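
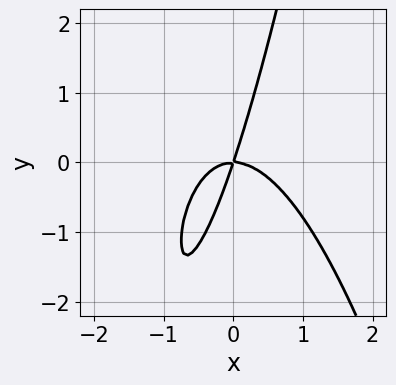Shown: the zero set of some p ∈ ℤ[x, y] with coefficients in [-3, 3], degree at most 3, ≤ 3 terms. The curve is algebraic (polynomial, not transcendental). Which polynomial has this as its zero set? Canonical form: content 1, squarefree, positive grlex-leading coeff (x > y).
3*x^3 + 3*x*y - y^2

1. deg p = 3. No degree-2 curve has this shape.
2. Checking where it meets the axes: it meets the y-axis at y = 0 (among the integer gridlines); it meets the x-axis at x = 0 (among the integer gridlines).
3. Solving for integer coefficients yields p as stated.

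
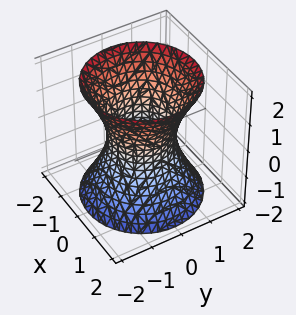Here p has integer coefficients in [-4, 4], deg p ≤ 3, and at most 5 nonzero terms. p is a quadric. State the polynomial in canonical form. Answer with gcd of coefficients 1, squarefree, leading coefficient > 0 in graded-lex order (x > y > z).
(a) The degree is 2 — an hourglass — one-sheet hyperboloid; a quadric.
(b) Symmetries: mirror symmetry z ↦ −z ⇒ only even powers of z; the surface is invariant under rotation about z: p = q(x² + y², z).
(c) Reading off the gridlines: the x-axis gridline crossings are at x ∈ {-1, 1}; a circular section at z = -2 has radius between 1 and 2.
(d) The integer polynomial consistent with all of this is the stated p. Check: (0, 1, 0) on the y-axis lies on the surface, and p(0, 1, 0) = 0. ✓

2*x^2 + 2*y^2 - z^2 - 2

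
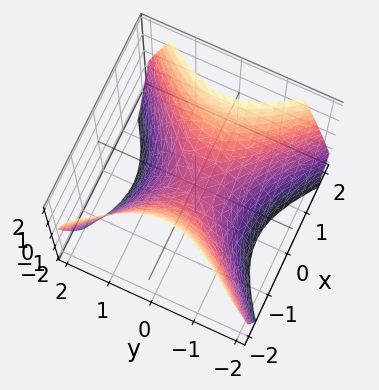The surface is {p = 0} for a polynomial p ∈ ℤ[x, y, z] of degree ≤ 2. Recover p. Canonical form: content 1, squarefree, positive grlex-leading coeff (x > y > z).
x^2 - y^2 - z

1. Degree: a hyperbolic paraboloid; a quadric, so deg p = 2.
2. Symmetries: mirror symmetry x ↦ −x ⇒ only even powers of x; mirror symmetry y ↦ −y ⇒ only even powers of y.
3. From the visible intercepts: it crosses the x-axis at the gridline x = 0; one z-axis crossing is at z = 0; it crosses the y-axis at the gridline y = 0.
4. Solving for integer coefficients yields p as stated.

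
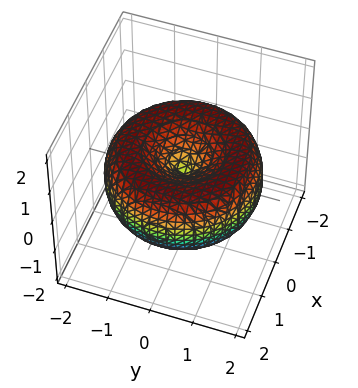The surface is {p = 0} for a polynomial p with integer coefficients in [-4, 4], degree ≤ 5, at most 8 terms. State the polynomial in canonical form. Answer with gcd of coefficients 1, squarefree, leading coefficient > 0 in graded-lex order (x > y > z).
x^4 + 2*x^2*y^2 + y^4 - 3*x^2 - 3*y^2 + 3*z^2

First, degree: the shape is more complex than any degree-3 surface, so deg p = 4.
Next, by symmetry, the surface is invariant under rotation about z: p = q(x² + y², z).
Next, observable constraints: it crosses the x-axis at the gridline x = 0; one y-axis crossing is at y = 0.
Finally, these observations pin down the coefficients.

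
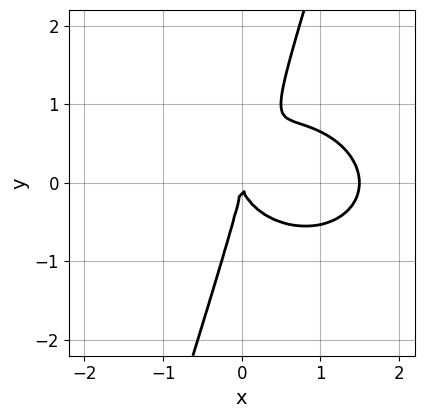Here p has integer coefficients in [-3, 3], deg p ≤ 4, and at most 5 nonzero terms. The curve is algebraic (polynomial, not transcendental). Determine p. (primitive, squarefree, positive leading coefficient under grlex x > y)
First, degree: a generic line meets the curve in up to 3 points, so deg p = 3.
Then, observable constraints: one x-axis crossing is at x = 0; it meets the y-axis at y = 0 (among the integer gridlines).
Finally, putting this together gives p.

2*x^3 + 3*x*y^2 - y^3 - 3*x^2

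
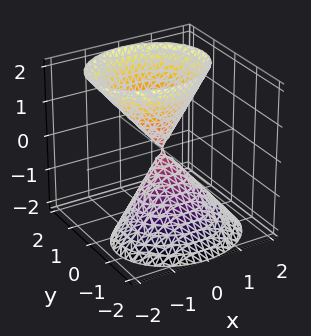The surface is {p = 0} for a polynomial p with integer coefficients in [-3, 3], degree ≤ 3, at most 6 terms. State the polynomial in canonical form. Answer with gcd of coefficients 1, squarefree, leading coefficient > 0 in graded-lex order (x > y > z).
(a) I count 2 distinct pieces. Treating them together as one polynomial.
(b) deg p = 2. A generic line meets the surface in up to 2 points.
(c) Against the integer gridlines: it crosses the x-axis at the gridline x = 0; it crosses the y-axis at the gridline y = 0.
(d) These observations pin down the coefficients.

2*x^2 + 3*y^2 - 2*y*z - z^2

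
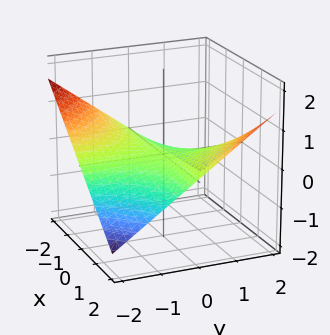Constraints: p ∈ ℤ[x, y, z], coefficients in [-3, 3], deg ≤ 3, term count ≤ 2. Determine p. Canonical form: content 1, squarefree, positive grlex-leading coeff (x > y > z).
x*y - 3*z

(a) Degree: a saddle surface; a quadric, so deg p = 2.
(b) Against the integer gridlines: the visible y-axis segment lies entirely on the surface; every point of the x-axis in the box is on the surface; it meets the z-axis at z = 0 (among the integer gridlines).
(c) Matching integer coefficients to the picture gives p.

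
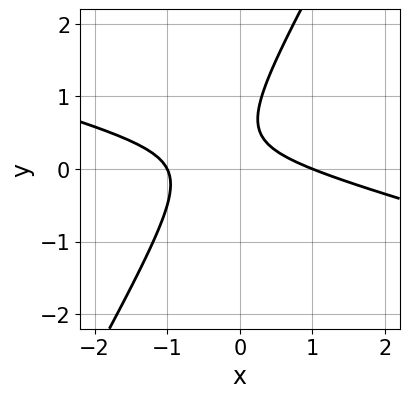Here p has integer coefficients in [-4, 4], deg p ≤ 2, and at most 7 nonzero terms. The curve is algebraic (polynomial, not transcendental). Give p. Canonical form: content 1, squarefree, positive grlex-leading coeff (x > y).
x^2 + 3*x*y - 2*y^2 + 2*y - 1

1. Degree: a generic line meets the curve in up to 2 points, so deg p = 2.
2. Against the integer gridlines: among the integer gridlines, it crosses the x-axis at x ∈ {-1, 1}; it misses every integer gridline on the y-axis.
3. Together with the visible shape, these determine p as stated.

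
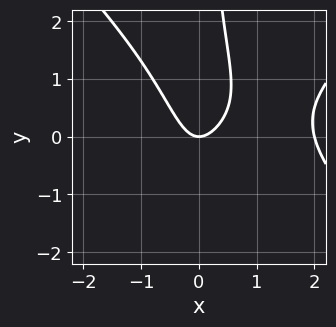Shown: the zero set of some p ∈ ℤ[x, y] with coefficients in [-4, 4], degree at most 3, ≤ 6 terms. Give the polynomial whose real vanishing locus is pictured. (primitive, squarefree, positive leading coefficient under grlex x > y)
1. The degree is 3 — a generic line meets the curve in up to 3 points.
2. Reading off the gridlines: the x-axis gridline crossings are at x ∈ {0, 2}; it meets the y-axis at y = 0 (among the integer gridlines).
3. The integer polynomial consistent with all of this is the stated p.

x^3 - x*y^2 - 2*x^2 + y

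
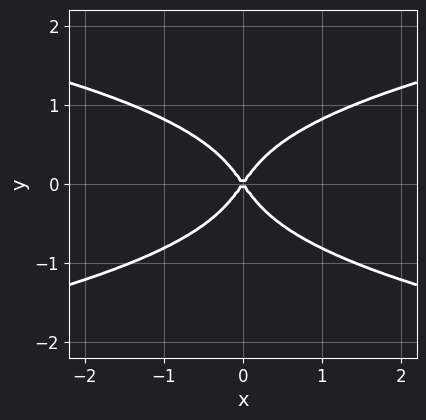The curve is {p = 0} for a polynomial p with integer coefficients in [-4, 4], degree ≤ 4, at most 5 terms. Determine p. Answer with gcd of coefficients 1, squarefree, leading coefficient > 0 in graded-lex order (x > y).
3*y^4 - 2*x^2 + y^2

First, degree: no degree-3 curve has this shape, so deg p = 4.
Next, symmetries: mirror symmetry y ↦ −y ⇒ only even powers of y; the x ↦ −x reflection is a symmetry, so x appears only in even powers.
Then, reading off the gridlines: it meets the x-axis at x = 0 (among the integer gridlines); one y-axis crossing is at y = 0.
Finally, fitting integer coefficients to these (and the overall shape) gives p.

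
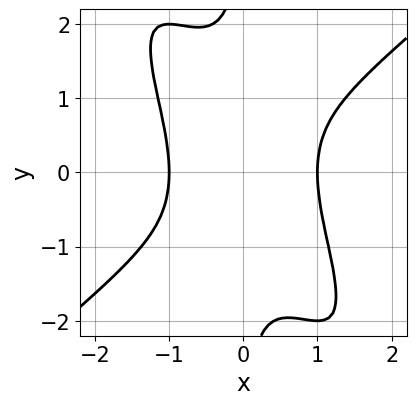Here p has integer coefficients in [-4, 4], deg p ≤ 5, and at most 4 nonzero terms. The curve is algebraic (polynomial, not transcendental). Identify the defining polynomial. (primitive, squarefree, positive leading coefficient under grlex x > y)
1. The degree is 4 — the shape is more complex than any degree-3 curve.
2. Reading off the gridlines: it misses every integer gridline on the y-axis; the x-axis gridline crossings are at x ∈ {-1, 1}.
3. Putting this together gives p.

2*x^4 - 2*x^2*y^2 - x*y^3 - 2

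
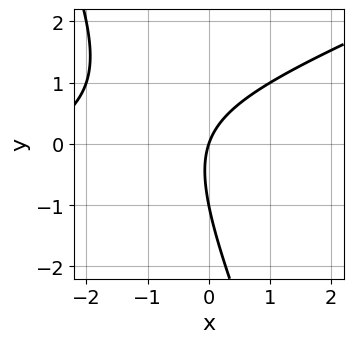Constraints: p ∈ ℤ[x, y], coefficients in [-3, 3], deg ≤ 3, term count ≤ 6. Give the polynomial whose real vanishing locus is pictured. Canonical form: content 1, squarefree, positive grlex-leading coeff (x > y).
x^2 - 2*x*y - y^2 + 3*x - y

1. Degree: the shape is more complex than any degree-1 curve, so deg p = 2.
2. Reading off the gridlines: it meets the x-axis at x = 0 (among the integer gridlines); the y-axis gridline crossings are at y ∈ {-1, 0}.
3. Assembling these constraints gives the stated polynomial.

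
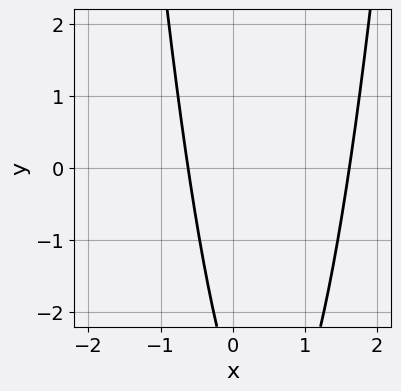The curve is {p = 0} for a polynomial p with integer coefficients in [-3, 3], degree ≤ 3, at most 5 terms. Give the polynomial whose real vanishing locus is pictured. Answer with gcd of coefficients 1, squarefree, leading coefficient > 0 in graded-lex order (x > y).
1. Degree: the shape is more complex than any degree-1 curve, so deg p = 2.
2. Against the integer gridlines: no y-intercept at any integer in the box.
3. The integer polynomial consistent with all of this is the stated p.

3*x^2 - 3*x - y - 3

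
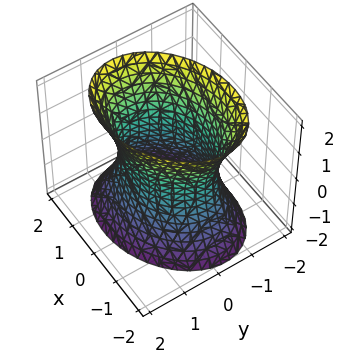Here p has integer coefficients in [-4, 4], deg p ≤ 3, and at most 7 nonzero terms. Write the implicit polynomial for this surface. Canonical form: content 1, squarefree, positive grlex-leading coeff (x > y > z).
Degree: no degree-1 surface has this shape, so deg p = 2.
Checking where it meets the axes: it misses every integer gridline on the z-axis; among the integer gridlines, it crosses the y-axis at y ∈ {-1, 1}.
The integer polynomial consistent with all of this is the stated p.

2*x^2 - x*y + 3*y^2 - z^2 - 3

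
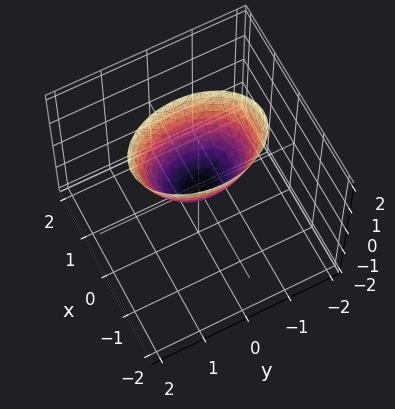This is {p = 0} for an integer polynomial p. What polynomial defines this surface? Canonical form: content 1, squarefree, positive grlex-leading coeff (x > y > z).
2*x^2 + y^2 - z

First, degree: a paraboloid; a quadric, so deg p = 2.
Next, symmetries: it's symmetric under x → −x, forcing even powers of x; it's symmetric under y → −y, forcing even powers of y.
Then, checking where it meets the axes: it meets the y-axis at y = 0 (among the integer gridlines); one x-axis crossing is at x = 0.
Finally, fitting integer coefficients to these (and the overall shape) gives p.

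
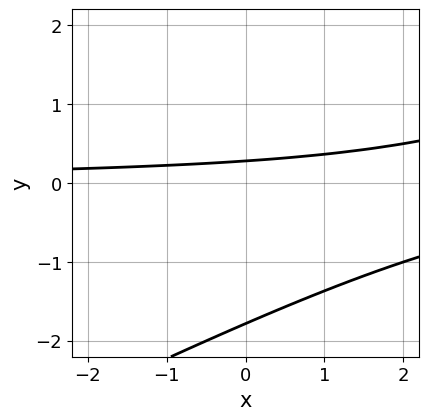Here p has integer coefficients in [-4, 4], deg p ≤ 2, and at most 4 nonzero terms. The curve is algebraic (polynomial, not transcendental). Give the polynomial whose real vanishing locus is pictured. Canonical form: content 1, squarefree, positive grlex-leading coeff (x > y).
x*y - 2*y^2 - 3*y + 1

1. deg p = 2. No degree-1 curve has this shape.
2. Against the integer gridlines: it misses every integer gridline on the x-axis.
3. The integer polynomial consistent with all of this is the stated p.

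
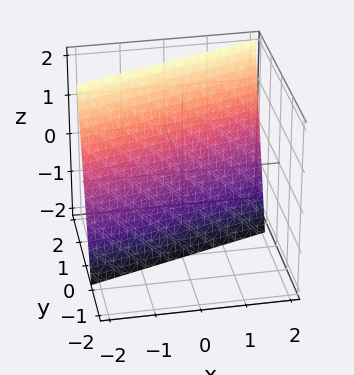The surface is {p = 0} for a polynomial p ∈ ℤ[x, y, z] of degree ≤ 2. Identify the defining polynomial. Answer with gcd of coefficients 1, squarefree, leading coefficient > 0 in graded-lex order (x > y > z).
First, the degree is 1 — every cross-section is a straight line — this is a plane.
Then, reading off the gridlines: it crosses the z-axis at the gridline z = -2; one x-axis crossing is at x = -2.
Finally, assembling these constraints gives the stated polynomial.

x - 3*y + z + 2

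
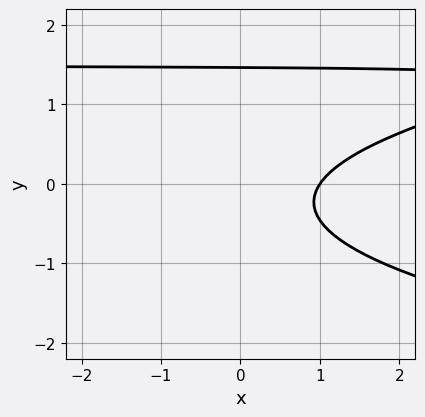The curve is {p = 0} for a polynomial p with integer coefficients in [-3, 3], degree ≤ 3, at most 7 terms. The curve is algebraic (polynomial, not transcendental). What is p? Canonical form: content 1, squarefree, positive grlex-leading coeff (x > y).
First, degree: the shape is more complex than any degree-2 curve, so deg p = 3.
Then, from the axis intercepts and sections: it crosses the x-axis at the gridline x = 1.
Finally, fitting integer coefficients to these (and the overall shape) gives p.

3*y^3 - 2*x*y - 3*y^2 + 3*x - 3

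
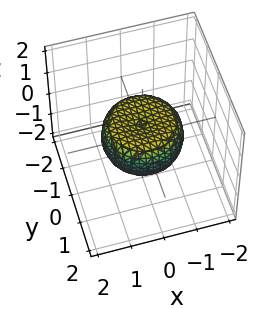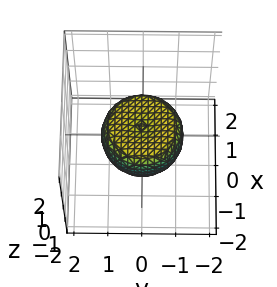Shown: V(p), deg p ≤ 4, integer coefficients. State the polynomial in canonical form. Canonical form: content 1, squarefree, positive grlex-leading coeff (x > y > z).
Degree: the shape is more complex than any degree-3 surface, so deg p = 4.
Symmetries: the z-axis is an axis of rotation, so x and y enter only as x² + y².
Reading off the gridlines: a circular section at z = 0 has radius between 1 and 2.
Solving for integer coefficients yields p as stated.

2*x^4 + 4*x^2*y^2 + 2*y^4 - 2*x^2 - 2*y^2 + 3*z^2 - 1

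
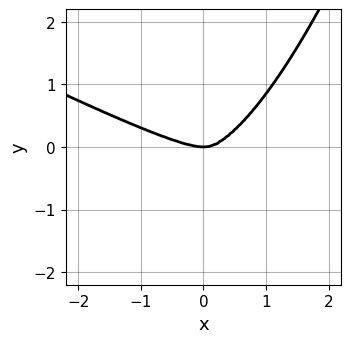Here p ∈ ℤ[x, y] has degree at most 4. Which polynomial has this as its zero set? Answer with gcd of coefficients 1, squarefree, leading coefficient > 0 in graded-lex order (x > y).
x^4 + 2*x^3*y - x^2*y - 3*y^3

First, degree: a generic line meets the curve in up to 4 points, so deg p = 4.
Then, reading off the gridlines: one x-axis crossing is at x = 0; it meets the y-axis at y = 0 (among the integer gridlines).
Finally, together with the visible shape, these determine p as stated.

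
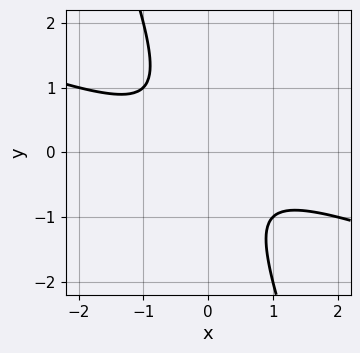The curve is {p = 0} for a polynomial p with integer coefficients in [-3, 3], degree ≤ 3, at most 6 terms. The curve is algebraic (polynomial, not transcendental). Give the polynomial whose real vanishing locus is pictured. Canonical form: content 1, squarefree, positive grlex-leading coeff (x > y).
x^2 + 3*x*y + y^2 + 1

(a) Degree: a generic line meets the curve in up to 2 points, so deg p = 2.
(b) From the visible intercepts: it misses every integer gridline on the x-axis; no y-intercept at any integer in the box.
(c) Putting this together gives p.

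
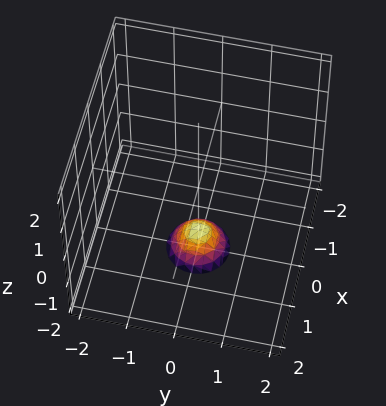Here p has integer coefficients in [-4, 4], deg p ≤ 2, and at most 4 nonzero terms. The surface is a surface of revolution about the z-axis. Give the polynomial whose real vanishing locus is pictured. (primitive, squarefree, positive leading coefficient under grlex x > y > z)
(a) deg p = 2. The shape is more complex than any degree-1 surface.
(b) Symmetries: rotational symmetry about the z-axis ⇒ p depends on x, y only through x² + y².
(c) From the visible intercepts: a circular section at z = -2 has radius between 0 and 1; no x-intercept at any integer in the box; it misses every integer gridline on the y-axis.
(d) Matching integer coefficients to the picture gives p.

3*x^2 + 3*y^2 + 2*z + 3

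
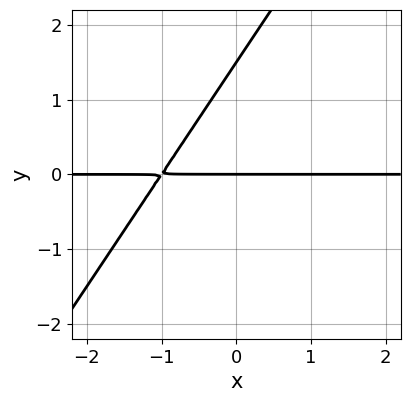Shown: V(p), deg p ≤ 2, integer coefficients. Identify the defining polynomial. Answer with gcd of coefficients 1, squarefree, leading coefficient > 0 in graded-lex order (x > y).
Degree: the shape is more complex than any degree-1 curve, so deg p = 2.
From the axis intercepts and sections: one y-axis crossing is at y = 0; the visible x-axis segment lies entirely on the curve.
Together with the visible shape, these determine p as stated.

3*x*y - 2*y^2 + 3*y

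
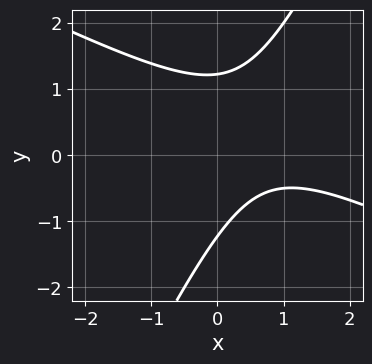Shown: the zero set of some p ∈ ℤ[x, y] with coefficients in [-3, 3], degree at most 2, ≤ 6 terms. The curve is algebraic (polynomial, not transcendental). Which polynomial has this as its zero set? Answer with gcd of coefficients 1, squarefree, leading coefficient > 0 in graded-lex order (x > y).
1. deg p = 2.
2. Against the integer gridlines: the curve avoids every integer x-axis point in the box.
3. Matching integer coefficients to the picture gives p.

2*x^2 + 3*x*y - 2*y^2 - 3*x + 3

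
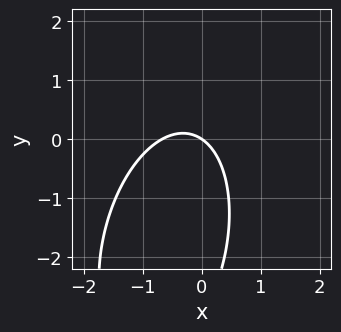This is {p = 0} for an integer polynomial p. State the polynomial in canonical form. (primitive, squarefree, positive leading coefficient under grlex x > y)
3*x^2 - x*y + y^2 + 2*x + 3*y

(a) deg p = 2. A generic line meets the curve in up to 2 points.
(b) From the axis intercepts and sections: one x-axis crossing is at x = 0; it crosses the y-axis at the gridline y = 0.
(c) Assembling these constraints gives the stated polynomial.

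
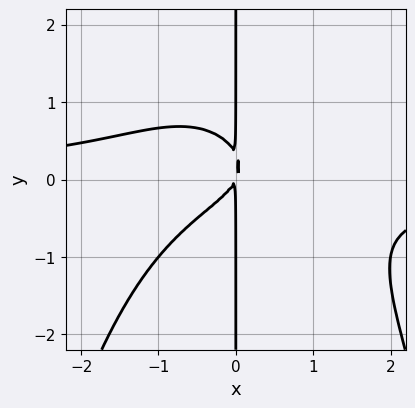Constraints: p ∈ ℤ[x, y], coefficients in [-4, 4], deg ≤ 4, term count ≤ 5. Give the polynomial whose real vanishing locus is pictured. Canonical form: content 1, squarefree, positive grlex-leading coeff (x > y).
2*x^3*y + 3*x*y^2 + 2*x^2 - x*y

1. The degree is 4 — the shape is more complex than any degree-3 curve.
2. Reading off the gridlines: every point of the y-axis in the box is on the curve.
3. Together with the visible shape, these determine p as stated.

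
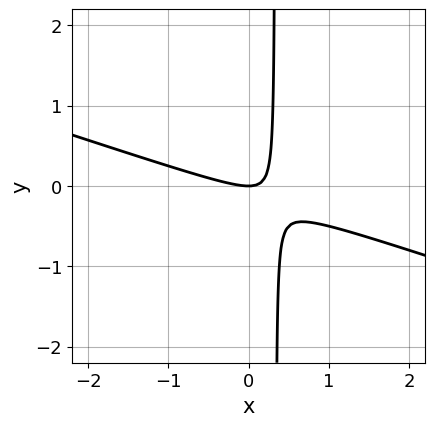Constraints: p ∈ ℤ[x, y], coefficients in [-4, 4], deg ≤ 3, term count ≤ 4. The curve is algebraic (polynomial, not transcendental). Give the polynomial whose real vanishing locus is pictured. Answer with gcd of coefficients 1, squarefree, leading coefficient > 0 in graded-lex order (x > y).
x^2 + 3*x*y - y

1. The degree is 2 — a generic line meets the curve in up to 2 points.
2. From the visible intercepts: one x-axis crossing is at x = 0; it crosses the y-axis at the gridline y = 0.
3. Putting this together gives p.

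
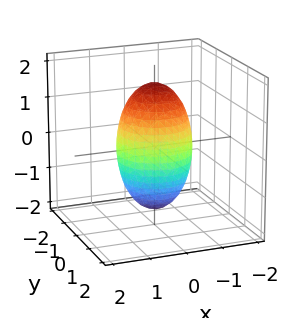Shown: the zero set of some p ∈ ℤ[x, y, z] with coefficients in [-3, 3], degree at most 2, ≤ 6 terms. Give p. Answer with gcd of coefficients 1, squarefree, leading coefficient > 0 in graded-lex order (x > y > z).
The degree is 2 — bounded and convex; a quadric.
Symmetries: it's symmetric under z → −z, forcing even powers of z; the surface is invariant under rotation about z: p = q(x² + y², z).
From the axis intercepts and sections: among the integer gridlines, it crosses the x-axis at x ∈ {-1, 1}; the y-axis gridline crossings are at y ∈ {-1, 1}.
Assembling these constraints gives the stated polynomial.

3*x^2 + 3*y^2 + z^2 - 3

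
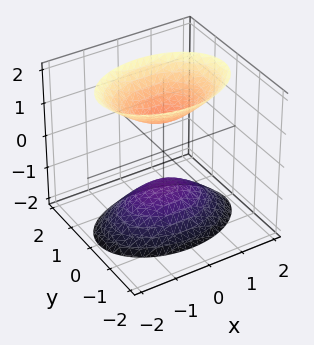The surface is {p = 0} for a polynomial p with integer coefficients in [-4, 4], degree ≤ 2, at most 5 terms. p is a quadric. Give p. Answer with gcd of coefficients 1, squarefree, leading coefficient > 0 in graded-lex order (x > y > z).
There are 2 components. They look like related sheets of one shape, so recover p as a whole.
deg p = 2. Two separate bowl-shaped sheets opening away from each other; a quadric.
Symmetries: mirror symmetry z ↦ −z ⇒ only even powers of z; the x ↦ −x reflection is a symmetry, so x appears only in even powers; the y ↦ −y reflection is a symmetry, so y appears only in even powers.
From the axis intercepts and sections: no y-intercept at any integer in the box; the z-axis gridline crossings are at z ∈ {-1, 1}; it misses every integer gridline on the x-axis.
Assembling these constraints gives the stated polynomial.

x^2 + 2*y^2 - z^2 + 1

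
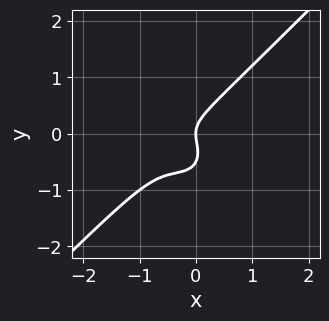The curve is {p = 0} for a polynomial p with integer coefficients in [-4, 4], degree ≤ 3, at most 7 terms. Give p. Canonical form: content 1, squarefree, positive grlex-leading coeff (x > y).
2*x^3 - 2*y^3 + 2*x^2 - y^2 + x

The degree is 3 — no degree-2 curve has this shape.
Against the integer gridlines: one x-axis crossing is at x = 0; it meets the y-axis at y = 0 (among the integer gridlines).
Matching integer coefficients to the picture gives p.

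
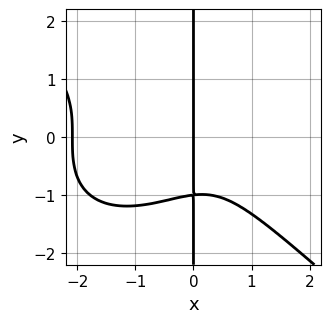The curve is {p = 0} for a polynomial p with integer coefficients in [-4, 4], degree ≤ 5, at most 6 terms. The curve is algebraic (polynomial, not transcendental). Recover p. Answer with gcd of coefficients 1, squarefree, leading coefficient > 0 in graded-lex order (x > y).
2*x^4 + 3*x*y^3 + 3*x^3 - x^2 + 3*x

(a) Degree: no degree-3 curve has this shape, so deg p = 4.
(b) Against the integer gridlines: it meets the x-axis at x = 0 (among the integer gridlines); the visible y-axis segment lies entirely on the curve.
(c) Solving for integer coefficients yields p as stated.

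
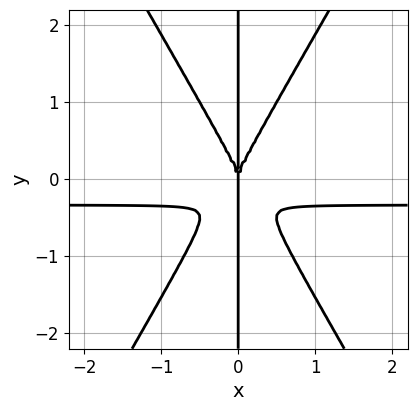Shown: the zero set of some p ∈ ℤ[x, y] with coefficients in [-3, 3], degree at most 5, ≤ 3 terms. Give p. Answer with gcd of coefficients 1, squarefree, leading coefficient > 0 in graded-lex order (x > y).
3*x^3*y - x*y^3 + x^3

The degree is 4 — the shape is more complex than any degree-3 curve.
Checking where it meets the axes: one x-axis crossing is at x = 0; the visible y-axis segment lies entirely on the curve.
Matching integer coefficients to the picture gives p.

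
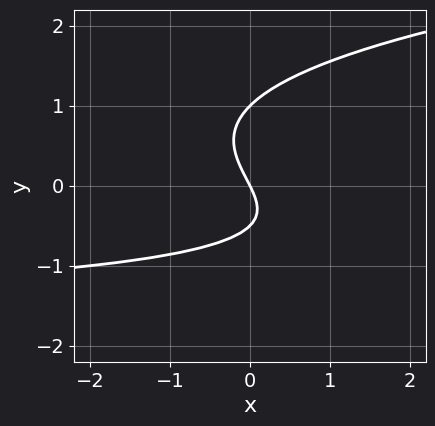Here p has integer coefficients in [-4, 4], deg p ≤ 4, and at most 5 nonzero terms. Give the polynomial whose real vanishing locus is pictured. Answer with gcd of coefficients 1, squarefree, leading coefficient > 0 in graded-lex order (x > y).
2*y^3 - x*y - y^2 - 2*x - y

1. The degree is 3 — no degree-2 curve has this shape.
2. Against the integer gridlines: among the integer gridlines, it crosses the y-axis at y ∈ {0, 1}; it meets the x-axis at x = 0 (among the integer gridlines).
3. Together with the visible shape, these determine p as stated.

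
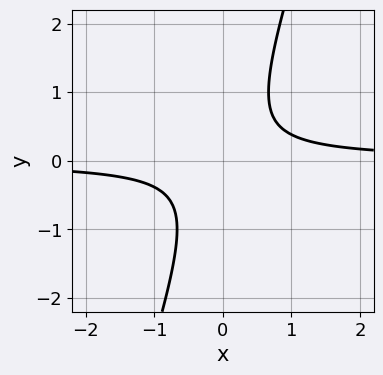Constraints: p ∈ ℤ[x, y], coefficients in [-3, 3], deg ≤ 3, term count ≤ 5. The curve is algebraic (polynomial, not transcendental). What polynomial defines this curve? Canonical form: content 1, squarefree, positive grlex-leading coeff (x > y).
3*x*y - y^2 - 1

1. deg p = 2. A generic line meets the curve in up to 2 points.
2. Checking where it meets the axes: it misses every integer gridline on the y-axis; no x-intercept at any integer in the box.
3. Together with the visible shape, these determine p as stated.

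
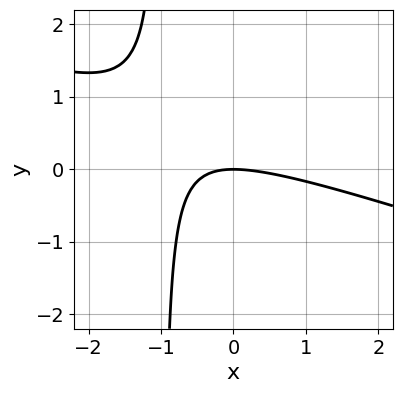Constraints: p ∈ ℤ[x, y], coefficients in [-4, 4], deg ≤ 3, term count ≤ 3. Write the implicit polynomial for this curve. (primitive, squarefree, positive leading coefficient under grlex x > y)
x^2 + 3*x*y + 3*y

deg p = 2. No degree-1 curve has this shape.
Observable constraints: it crosses the y-axis at the gridline y = 0; it meets the x-axis at x = 0 (among the integer gridlines).
The integer polynomial consistent with all of this is the stated p.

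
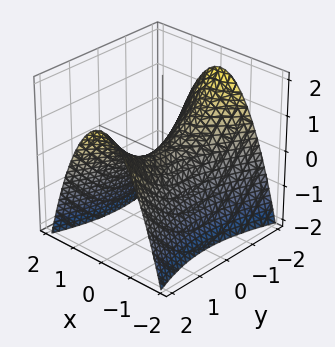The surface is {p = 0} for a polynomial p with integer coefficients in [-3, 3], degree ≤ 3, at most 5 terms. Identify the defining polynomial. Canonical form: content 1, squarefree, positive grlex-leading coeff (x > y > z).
deg p = 2.
Symmetries: the x ↦ −x reflection is a symmetry, so x appears only in even powers; mirror symmetry y ↦ −y ⇒ only even powers of y.
From the visible intercepts: it crosses the x-axis at the gridline x = 0; it meets the z-axis at z = 0 (among the integer gridlines); it meets the y-axis at y = 0 (among the integer gridlines).
These observations pin down the coefficients.

3*x^2 - y^2 + 3*z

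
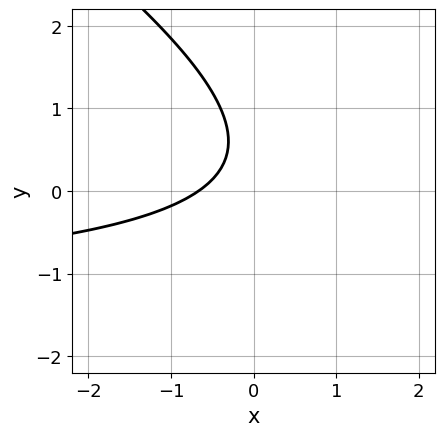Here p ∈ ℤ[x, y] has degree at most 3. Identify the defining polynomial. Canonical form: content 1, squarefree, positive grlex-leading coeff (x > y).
Degree: a generic line meets the curve in up to 2 points, so deg p = 2.
Observable constraints: the curve avoids every integer y-axis point in the box.
Solving for integer coefficients yields p as stated.

2*x*y + 3*y^2 + 3*x - 3*y + 2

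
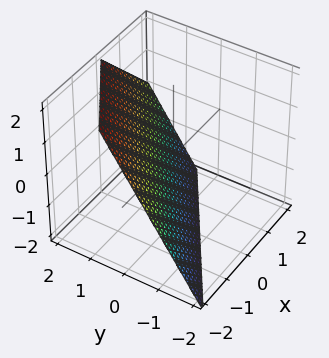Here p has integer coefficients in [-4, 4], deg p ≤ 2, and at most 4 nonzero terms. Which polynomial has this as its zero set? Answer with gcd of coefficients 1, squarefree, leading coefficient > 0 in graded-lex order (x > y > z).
2*x - 3*y + 2*z + 2

1. Degree: every cross-section is a straight line — this is a plane, so deg p = 1.
2. Observable constraints: it meets the x-axis at x = -1 (among the integer gridlines); it meets the z-axis at z = -1 (among the integer gridlines).
3. Matching integer coefficients to the picture gives p.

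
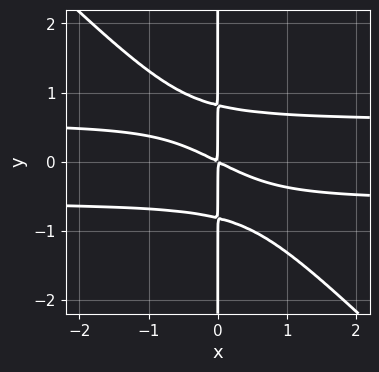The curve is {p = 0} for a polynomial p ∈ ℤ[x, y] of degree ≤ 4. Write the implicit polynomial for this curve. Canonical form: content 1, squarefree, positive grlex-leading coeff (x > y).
First, degree: a generic line meets the curve in up to 4 points, so deg p = 4.
Then, from the visible intercepts: the visible y-axis segment lies entirely on the curve.
Finally, assembling these constraints gives the stated polynomial.

3*x^2*y^2 + 3*x*y^3 - x^2 - 2*x*y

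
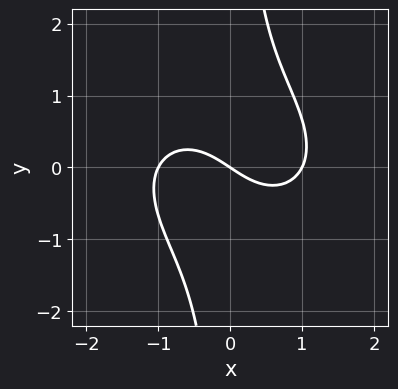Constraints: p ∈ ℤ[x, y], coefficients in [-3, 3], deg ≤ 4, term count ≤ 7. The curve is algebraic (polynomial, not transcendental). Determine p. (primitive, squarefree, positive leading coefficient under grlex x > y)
First, deg p = 3. The shape is more complex than any degree-2 curve.
Then, from the axis intercepts and sections: among the integer gridlines, it crosses the x-axis at x ∈ {-1, 0, 1}; it meets the y-axis at y = 0 (among the integer gridlines).
Finally, putting this together gives p.

2*x^3 + x^2*y + 3*x*y^2 - 2*x - 3*y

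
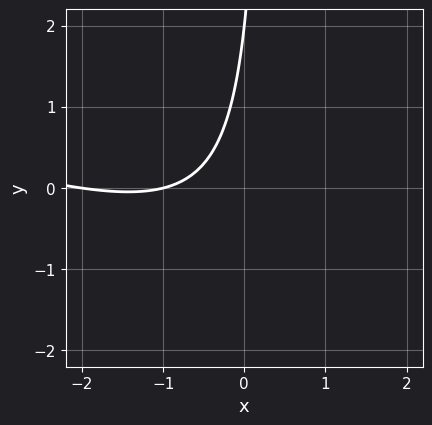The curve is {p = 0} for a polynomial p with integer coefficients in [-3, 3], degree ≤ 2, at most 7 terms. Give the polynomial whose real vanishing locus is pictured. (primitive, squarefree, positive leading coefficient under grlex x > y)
The degree is 2 — the shape is more complex than any degree-1 curve.
Reading off the gridlines: it meets the y-axis at y = 2 (among the integer gridlines); among the integer gridlines, it crosses the x-axis at x ∈ {-2, -1}.
Putting this together gives p.

x^2 + 3*x*y + 3*x - y + 2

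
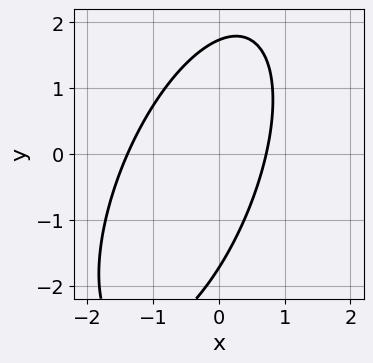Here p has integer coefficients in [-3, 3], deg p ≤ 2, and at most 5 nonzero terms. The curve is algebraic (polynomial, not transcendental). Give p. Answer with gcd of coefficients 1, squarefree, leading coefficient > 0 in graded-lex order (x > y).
3*x^2 - 2*x*y + y^2 + 2*x - 3

(a) Degree: the shape is more complex than any degree-1 curve, so deg p = 2.
(b) Matching integer coefficients to the picture gives p.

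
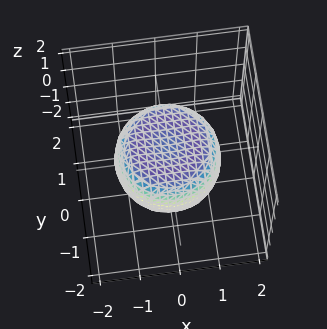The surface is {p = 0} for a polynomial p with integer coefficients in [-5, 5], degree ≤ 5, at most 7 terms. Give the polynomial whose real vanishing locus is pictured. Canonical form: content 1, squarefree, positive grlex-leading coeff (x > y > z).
2*x^4 + 4*x^2*y^2 + 2*y^4 - 2*x^2 - 2*y^2 + 3*z^2 - 2

Degree: no degree-3 surface has this shape, so deg p = 4.
By symmetry, the z-axis is an axis of rotation, so x and y enter only as x² + y².
From the axis intercepts and sections: a circular section at z = 0 has radius between 1 and 2.
The integer polynomial consistent with all of this is the stated p.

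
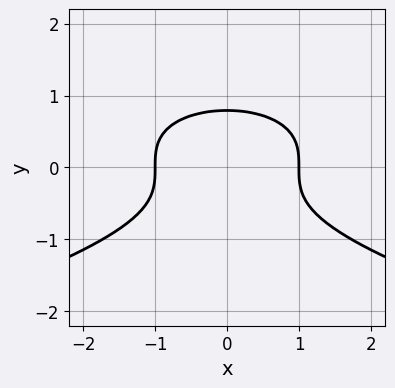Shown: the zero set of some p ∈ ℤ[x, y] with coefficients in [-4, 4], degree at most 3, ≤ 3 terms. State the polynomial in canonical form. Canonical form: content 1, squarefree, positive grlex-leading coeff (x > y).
(a) The degree is 3 — a generic line meets the curve in up to 3 points.
(b) Symmetries: the x ↦ −x reflection is a symmetry, so x appears only in even powers.
(c) Observable constraints: among the integer gridlines, it crosses the x-axis at x ∈ {-1, 1}.
(d) Putting this together gives p.

2*y^3 + x^2 - 1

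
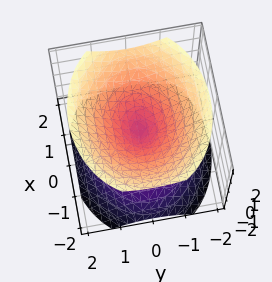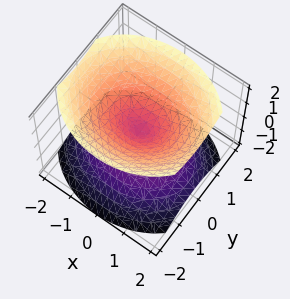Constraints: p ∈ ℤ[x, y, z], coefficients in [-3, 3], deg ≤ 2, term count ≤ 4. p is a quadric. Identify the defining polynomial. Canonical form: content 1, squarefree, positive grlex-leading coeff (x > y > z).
1. I count 2 distinct pieces. Treating them together as one polynomial.
2. The degree is 2 — two nappes meeting at a single point; a quadric.
3. Symmetries: it's symmetric under z → −z, forcing even powers of z; it's symmetric under y → −y, forcing even powers of y; it's symmetric under x → −x, forcing even powers of x.
4. Observable constraints: one z-axis crossing is at z = 0; one y-axis crossing is at y = 0; it meets the x-axis at x = 0 (among the integer gridlines).
5. These observations pin down the coefficients.

2*x^2 + 3*y^2 - 3*z^2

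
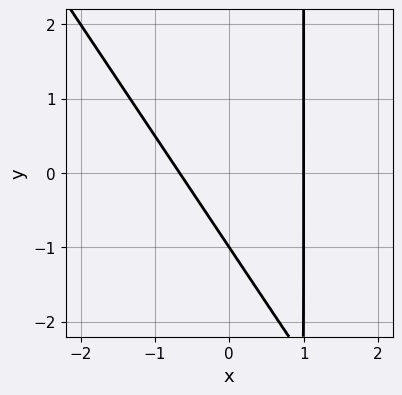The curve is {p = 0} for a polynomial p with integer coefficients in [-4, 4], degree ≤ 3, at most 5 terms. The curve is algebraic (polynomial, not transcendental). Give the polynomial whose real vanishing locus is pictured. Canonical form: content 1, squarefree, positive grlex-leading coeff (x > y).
3*x^2 + 2*x*y - x - 2*y - 2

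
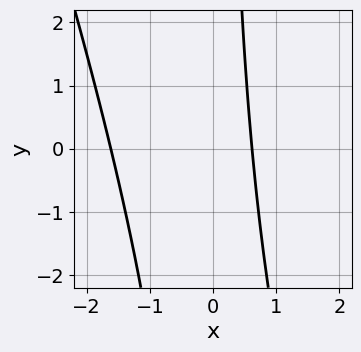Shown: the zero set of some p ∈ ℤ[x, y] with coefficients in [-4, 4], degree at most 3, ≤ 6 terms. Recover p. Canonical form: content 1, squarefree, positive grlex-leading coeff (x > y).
deg p = 2.
From the visible intercepts: the curve avoids every integer y-axis point in the box.
Assembling these constraints gives the stated polynomial.

3*x^2 + x*y + 3*x - 3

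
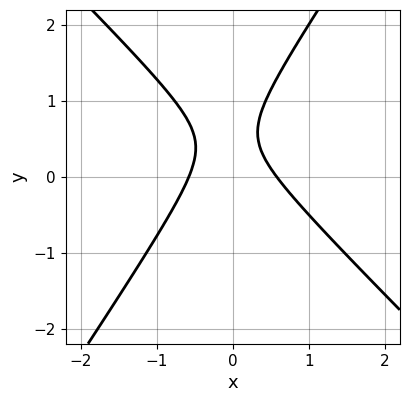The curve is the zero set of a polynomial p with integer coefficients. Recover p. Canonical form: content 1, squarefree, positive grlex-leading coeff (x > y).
3*x^2 + x*y - 2*y^2 + 2*y - 1

First, degree: the shape is more complex than any degree-1 curve, so deg p = 2.
Then, reading off the gridlines: no y-intercept at any integer in the box.
Finally, assembling these constraints gives the stated polynomial.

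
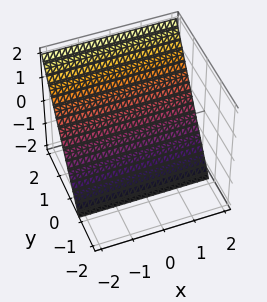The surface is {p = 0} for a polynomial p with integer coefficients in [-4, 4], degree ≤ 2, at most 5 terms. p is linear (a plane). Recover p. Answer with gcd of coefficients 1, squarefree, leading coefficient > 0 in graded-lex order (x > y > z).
(a) Degree: the surface is flat (a plane), so deg p = 1.
(b) Observable constraints: one z-axis crossing is at z = -1; no x-intercept at any integer in the box.
(c) Assembling these constraints gives the stated polynomial.

3*y - 2*z - 2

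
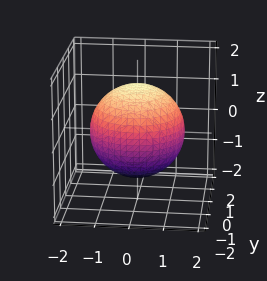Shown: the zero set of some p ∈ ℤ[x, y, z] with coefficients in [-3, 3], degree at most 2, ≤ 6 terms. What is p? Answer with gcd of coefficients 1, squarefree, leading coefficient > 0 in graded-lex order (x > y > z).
x^2 + y^2 + z^2 - 2

First, the degree is 2 — no degree-1 surface has this shape.
Next, symmetries: rotational symmetry about the z-axis ⇒ p depends on x, y only through x² + y².
Then, against the integer gridlines: a circular section at z = -1 has radius exactly 1.
Finally, fitting integer coefficients to these (and the overall shape) gives p.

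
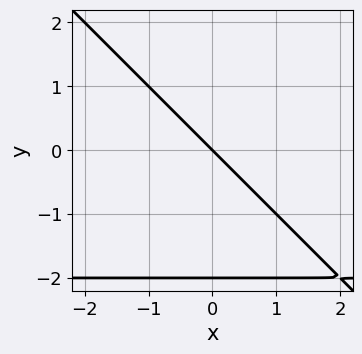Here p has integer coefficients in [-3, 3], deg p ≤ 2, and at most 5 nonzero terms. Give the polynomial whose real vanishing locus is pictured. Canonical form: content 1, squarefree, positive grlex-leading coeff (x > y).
1. deg p = 2.
2. Against the integer gridlines: it crosses the x-axis at the gridline x = 0; among the integer gridlines, it crosses the y-axis at y ∈ {-2, 0}.
3. Fitting integer coefficients to these (and the overall shape) gives p.

x*y + y^2 + 2*x + 2*y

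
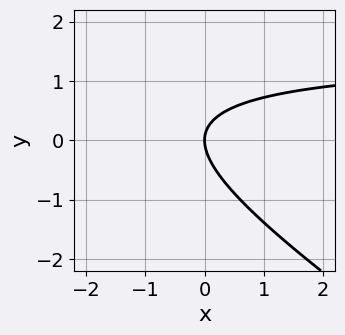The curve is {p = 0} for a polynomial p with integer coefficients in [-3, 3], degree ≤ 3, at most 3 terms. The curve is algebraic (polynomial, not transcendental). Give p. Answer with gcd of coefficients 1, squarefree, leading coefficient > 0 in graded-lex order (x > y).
2*x*y + 3*y^2 - 3*x

First, deg p = 2. No degree-1 curve has this shape.
Next, checking where it meets the axes: it crosses the x-axis at the gridline x = 0; one y-axis crossing is at y = 0.
Finally, solving for integer coefficients yields p as stated.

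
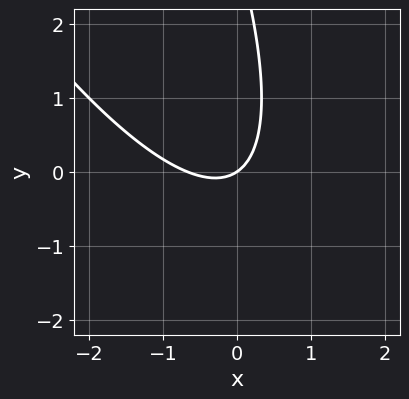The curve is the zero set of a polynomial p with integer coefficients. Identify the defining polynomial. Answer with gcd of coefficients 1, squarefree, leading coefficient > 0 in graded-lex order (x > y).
3*x^2 + 3*x*y + y^2 + 2*x - 3*y

(a) The degree is 2 — a generic line meets the curve in up to 2 points.
(b) Checking where it meets the axes: it crosses the y-axis at the gridline y = 0; it meets the x-axis at x = 0 (among the integer gridlines).
(c) Together with the visible shape, these determine p as stated.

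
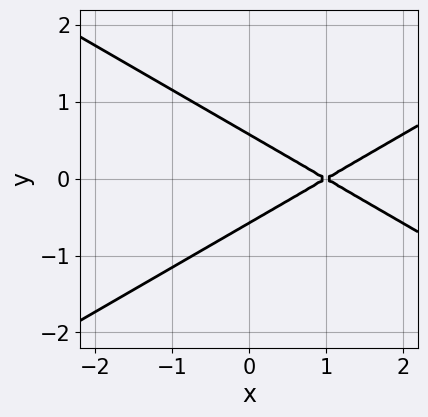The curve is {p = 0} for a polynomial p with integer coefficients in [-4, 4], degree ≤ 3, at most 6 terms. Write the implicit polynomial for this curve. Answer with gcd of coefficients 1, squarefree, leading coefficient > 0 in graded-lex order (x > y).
deg p = 2. No degree-1 curve has this shape.
Symmetries: mirror symmetry y ↦ −y ⇒ only even powers of y.
From the axis intercepts and sections: it crosses the x-axis at the gridline x = 1.
Assembling these constraints gives the stated polynomial.

x^2 - 3*y^2 - 2*x + 1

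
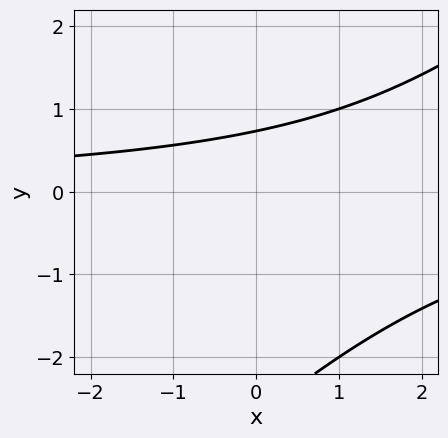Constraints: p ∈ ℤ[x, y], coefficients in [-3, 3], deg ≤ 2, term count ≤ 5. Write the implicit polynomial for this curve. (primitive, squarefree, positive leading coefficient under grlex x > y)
1. deg p = 2. The shape is more complex than any degree-1 curve.
2. From the visible intercepts: it misses every integer gridline on the x-axis.
3. Together with the visible shape, these determine p as stated.

x*y - y^2 - 2*y + 2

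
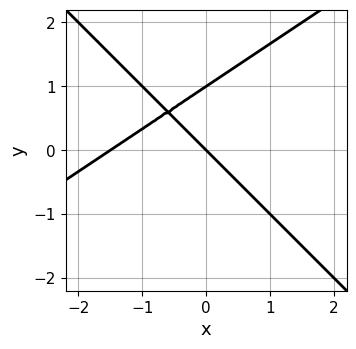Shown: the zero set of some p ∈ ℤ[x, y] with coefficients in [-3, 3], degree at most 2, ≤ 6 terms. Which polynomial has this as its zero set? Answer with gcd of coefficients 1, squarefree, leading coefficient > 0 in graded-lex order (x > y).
deg p = 2.
Observable constraints: among the integer gridlines, it crosses the y-axis at y ∈ {0, 1}; it meets the x-axis at x = 0 (among the integer gridlines).
Putting this together gives p.

2*x^2 - x*y - 3*y^2 + 3*x + 3*y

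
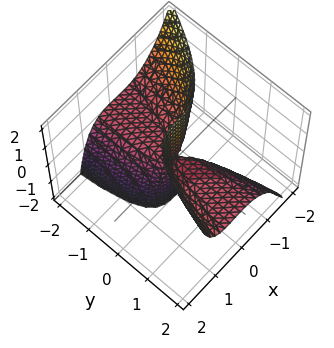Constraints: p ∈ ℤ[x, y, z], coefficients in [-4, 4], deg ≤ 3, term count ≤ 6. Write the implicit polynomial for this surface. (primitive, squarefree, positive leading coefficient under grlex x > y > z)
(a) The degree is 3 — a generic line meets the surface in up to 3 points.
(b) Reading off the gridlines: every point of the y-axis in the box is on the surface; every point of the z-axis in the box is on the surface.
(c) These observations pin down the coefficients.

3*x^3 - x^2*y + x*y*z - 3*y*z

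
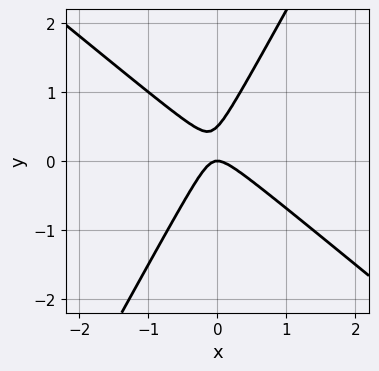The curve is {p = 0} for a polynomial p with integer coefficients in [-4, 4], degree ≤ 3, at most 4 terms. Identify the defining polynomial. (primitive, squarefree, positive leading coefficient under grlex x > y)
3*x^2 + 2*x*y - 2*y^2 + y

First, the degree is 2 — the shape is more complex than any degree-1 curve.
Then, reading off the gridlines: one x-axis crossing is at x = 0; it meets the y-axis at y = 0 (among the integer gridlines).
Finally, the integer polynomial consistent with all of this is the stated p.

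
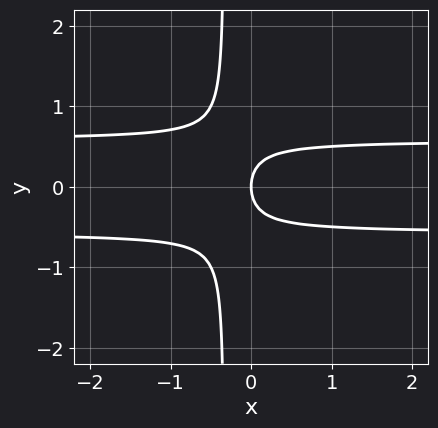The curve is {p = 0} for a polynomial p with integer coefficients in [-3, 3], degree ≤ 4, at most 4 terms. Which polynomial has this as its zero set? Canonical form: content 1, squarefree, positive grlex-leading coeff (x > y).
3*x*y^2 + y^2 - x

Degree: a generic line meets the curve in up to 3 points, so deg p = 3.
Symmetries: mirror symmetry y ↦ −y ⇒ only even powers of y.
From the axis intercepts and sections: it crosses the y-axis at the gridline y = 0; it crosses the x-axis at the gridline x = 0.
Matching integer coefficients to the picture gives p.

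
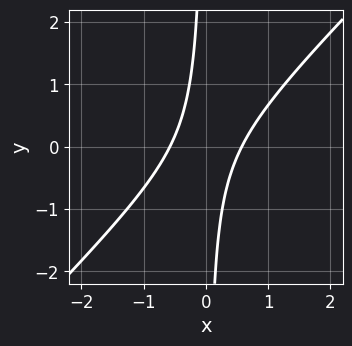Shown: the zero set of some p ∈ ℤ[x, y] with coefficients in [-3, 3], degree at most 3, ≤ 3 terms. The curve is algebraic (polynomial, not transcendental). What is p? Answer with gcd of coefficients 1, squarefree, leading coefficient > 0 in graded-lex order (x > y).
(a) Degree: the shape is more complex than any degree-1 curve, so deg p = 2.
(b) Against the integer gridlines: it misses every integer gridline on the y-axis.
(c) The integer polynomial consistent with all of this is the stated p.

3*x^2 - 3*x*y - 1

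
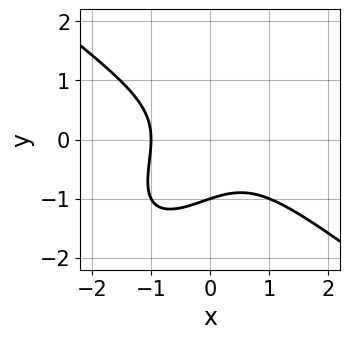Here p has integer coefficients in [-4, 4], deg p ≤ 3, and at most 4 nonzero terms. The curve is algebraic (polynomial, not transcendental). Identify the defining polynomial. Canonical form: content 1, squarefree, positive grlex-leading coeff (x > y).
Degree: the shape is more complex than any degree-2 curve, so deg p = 3.
From the axis intercepts and sections: it crosses the y-axis at the gridline y = -1; one x-axis crossing is at x = -1.
Matching integer coefficients to the picture gives p.

x^3 - x*y^2 + y^3 + 1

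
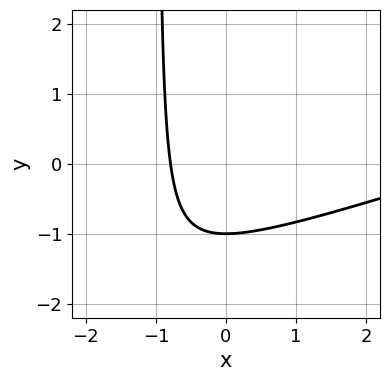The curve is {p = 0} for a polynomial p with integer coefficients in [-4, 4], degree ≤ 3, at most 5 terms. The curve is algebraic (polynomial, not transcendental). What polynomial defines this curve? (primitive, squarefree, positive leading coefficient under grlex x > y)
x^2 - 3*x*y - 3*x - 3*y - 3

Degree: the shape is more complex than any degree-1 curve, so deg p = 2.
Reading off the gridlines: it crosses the y-axis at the gridline y = -1.
Assembling these constraints gives the stated polynomial.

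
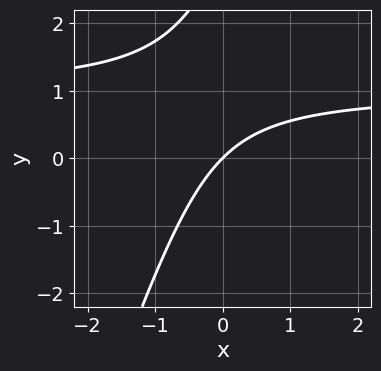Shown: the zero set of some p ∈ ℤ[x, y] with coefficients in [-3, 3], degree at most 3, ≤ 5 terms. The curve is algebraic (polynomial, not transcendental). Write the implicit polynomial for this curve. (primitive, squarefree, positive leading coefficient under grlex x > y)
3*x*y - y^2 - 3*x + 3*y

1. The degree is 2 — the shape is more complex than any degree-1 curve.
2. From the axis intercepts and sections: it crosses the x-axis at the gridline x = 0; it crosses the y-axis at the gridline y = 0.
3. The integer polynomial consistent with all of this is the stated p.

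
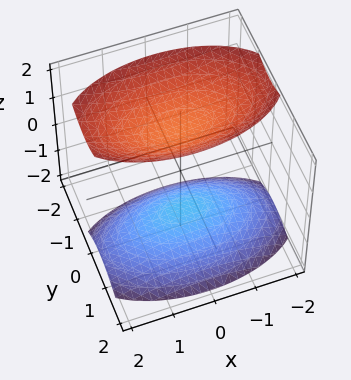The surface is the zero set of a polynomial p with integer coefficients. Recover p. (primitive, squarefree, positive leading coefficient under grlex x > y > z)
1. I count 2 distinct pieces. They look like related sheets of one shape, so recover p as a whole.
2. Degree: the shape is more complex than any degree-1 surface, so deg p = 2.
3. Reading off the gridlines: it misses every integer gridline on the x-axis; it misses every integer gridline on the y-axis.
4. Matching integer coefficients to the picture gives p.

x^2 + 3*y^2 + y*z - 2*z^2 + 3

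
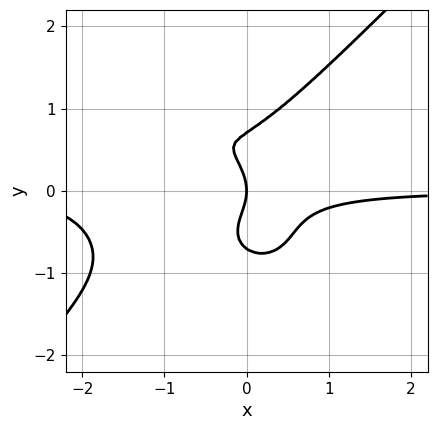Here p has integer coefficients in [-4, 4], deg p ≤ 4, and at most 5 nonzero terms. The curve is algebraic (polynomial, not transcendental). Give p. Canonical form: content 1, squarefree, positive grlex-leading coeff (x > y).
2*x^3*y - 2*y^4 + 3*x^2*y + y^2 + x

deg p = 4.
From the axis intercepts and sections: one y-axis crossing is at y = 0; one x-axis crossing is at x = 0.
Assembling these constraints gives the stated polynomial.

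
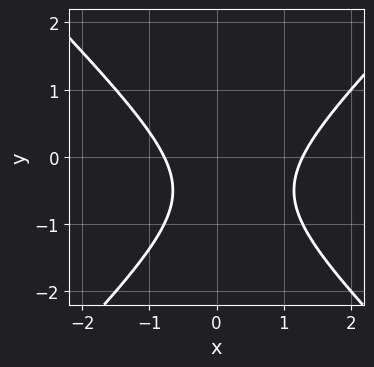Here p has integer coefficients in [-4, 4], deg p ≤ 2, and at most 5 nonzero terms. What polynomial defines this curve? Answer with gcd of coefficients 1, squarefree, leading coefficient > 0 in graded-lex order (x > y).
(a) The degree is 2 — no degree-1 curve has this shape.
(b) Against the integer gridlines: no y-intercept at any integer in the box.
(c) Fitting integer coefficients to these (and the overall shape) gives p.

2*x^2 - 2*y^2 - x - 2*y - 2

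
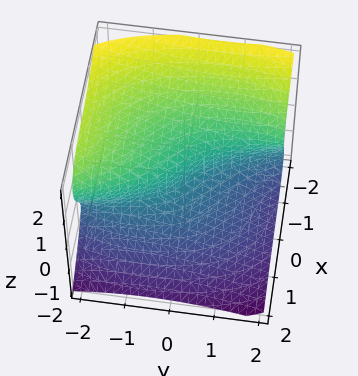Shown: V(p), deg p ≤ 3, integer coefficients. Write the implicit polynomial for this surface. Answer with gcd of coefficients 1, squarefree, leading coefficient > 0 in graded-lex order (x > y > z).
2*x^3 - y^2*z + 3*z^3 + 2*x + 2*y

1. The degree is 3 — no degree-2 surface has this shape.
2. Observable constraints: one z-axis crossing is at z = 0; one x-axis crossing is at x = 0; one y-axis crossing is at y = 0.
3. Putting this together gives p.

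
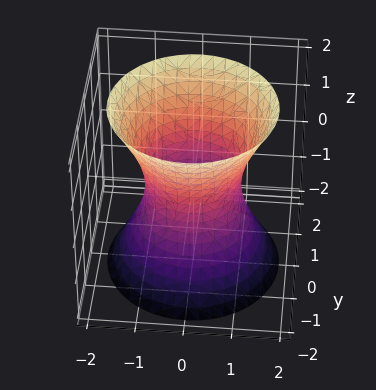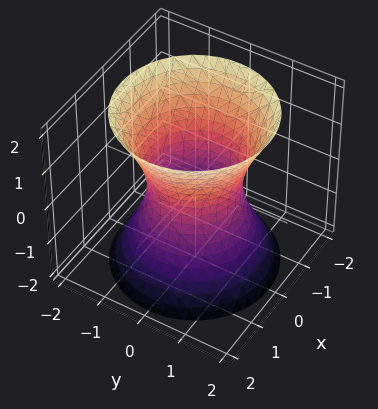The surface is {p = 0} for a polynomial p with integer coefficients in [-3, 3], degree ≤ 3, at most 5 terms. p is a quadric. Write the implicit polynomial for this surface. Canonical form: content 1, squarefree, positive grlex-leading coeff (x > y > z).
1. The degree is 2 — one connected sheet with a waist; a quadric.
2. Symmetries: every cross-section ⟂ z is a circle, so x, y appear only via x² + y²; mirror symmetry z ↦ −z ⇒ only even powers of z.
3. From the visible intercepts: a circular section at z = 1 has radius between 1 and 2; among the integer gridlines, it crosses the x-axis at x ∈ {-1, 1}; the y-axis gridline crossings are at y ∈ {-1, 1}.
4. Matching integer coefficients to the picture gives p.

2*x^2 + 2*y^2 - z^2 - 2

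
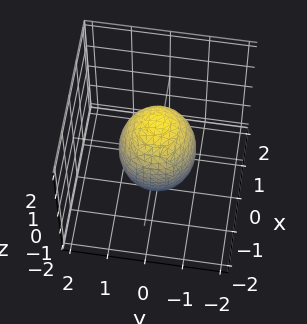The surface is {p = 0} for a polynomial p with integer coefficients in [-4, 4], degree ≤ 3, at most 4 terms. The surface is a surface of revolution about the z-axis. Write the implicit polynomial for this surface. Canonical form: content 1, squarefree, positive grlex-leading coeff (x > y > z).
2*x^2 + 2*y^2 + z^2 - 2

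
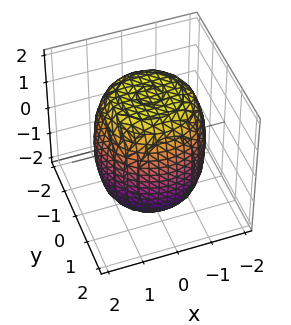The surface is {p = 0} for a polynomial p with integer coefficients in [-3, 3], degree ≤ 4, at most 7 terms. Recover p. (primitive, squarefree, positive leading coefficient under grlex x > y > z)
x^4 + 2*x^2*y^2 + y^4 - x^2 - y^2 + z^2 - 3

deg p = 4.
Symmetries: every cross-section ⟂ z is a circle, so x, y appear only via x² + y².
Observable constraints: a circular section at z = 1 has radius between 1 and 2.
Fitting integer coefficients to these (and the overall shape) gives p.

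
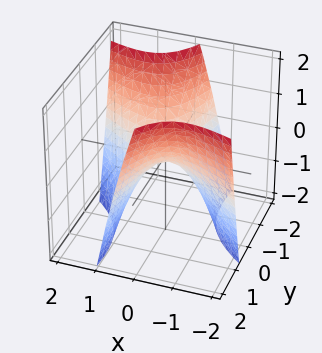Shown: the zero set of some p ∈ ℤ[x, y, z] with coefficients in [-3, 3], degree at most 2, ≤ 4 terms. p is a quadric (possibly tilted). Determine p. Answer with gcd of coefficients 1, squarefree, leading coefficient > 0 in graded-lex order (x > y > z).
2*x^2 + 3*x*y - y^2 + 2*z

First, the degree is 2 — no degree-1 surface has this shape.
Then, from the axis intercepts and sections: it meets the z-axis at z = 0 (among the integer gridlines); it crosses the x-axis at the gridline x = 0; it meets the y-axis at y = 0 (among the integer gridlines).
Finally, these observations pin down the coefficients.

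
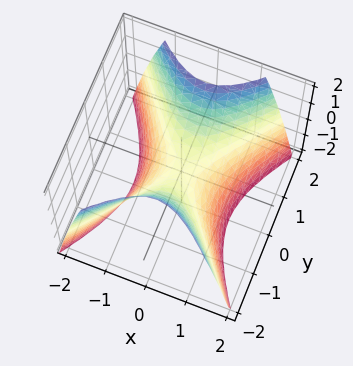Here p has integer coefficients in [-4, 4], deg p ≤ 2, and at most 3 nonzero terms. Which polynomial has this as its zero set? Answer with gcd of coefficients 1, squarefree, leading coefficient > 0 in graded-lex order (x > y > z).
1. Degree: a hyperbolic paraboloid; a quadric, so deg p = 2.
2. Symmetries: the x ↦ −x reflection is a symmetry, so x appears only in even powers; the y ↦ −y reflection is a symmetry, so y appears only in even powers.
3. Against the integer gridlines: one z-axis crossing is at z = 0; one x-axis crossing is at x = 0; it crosses the y-axis at the gridline y = 0.
4. Together with the visible shape, these determine p as stated.

3*x^2 - 2*y^2 + 2*z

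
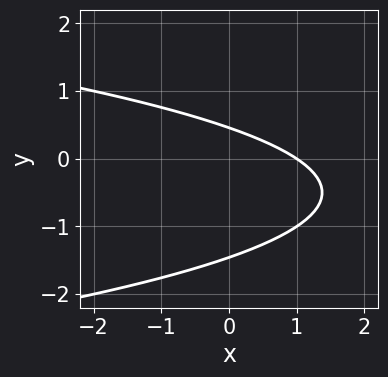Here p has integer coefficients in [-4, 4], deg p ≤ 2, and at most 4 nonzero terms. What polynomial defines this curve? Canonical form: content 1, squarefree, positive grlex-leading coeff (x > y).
(a) The degree is 2 — a generic line meets the curve in up to 2 points.
(b) From the visible intercepts: it meets the x-axis at x = 1 (among the integer gridlines).
(c) Together with the visible shape, these determine p as stated.

3*y^2 + 2*x + 3*y - 2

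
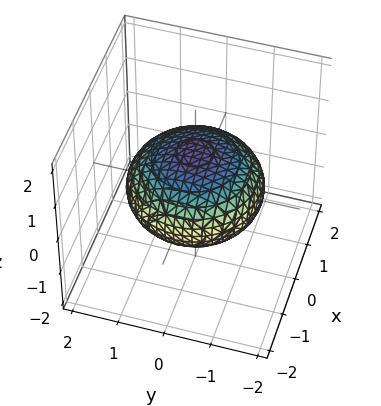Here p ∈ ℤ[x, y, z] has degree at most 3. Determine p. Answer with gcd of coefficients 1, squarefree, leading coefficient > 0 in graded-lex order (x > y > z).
x^2 + y^2 + 2*z^2 - 2

(a) Degree: a closed, bounded, convex surface; a quadric, so deg p = 2.
(b) Symmetries: it's symmetric under z → −z, forcing even powers of z; rotational symmetry about the z-axis ⇒ p depends on x, y only through x² + y².
(c) From the visible intercepts: a circular section at z = 0 has radius between 1 and 2; the z-axis gridline crossings are at z ∈ {-1, 1}.
(d) Solving for integer coefficients yields p as stated.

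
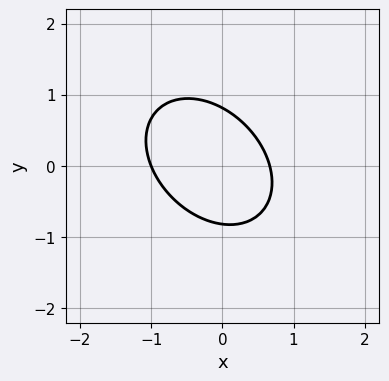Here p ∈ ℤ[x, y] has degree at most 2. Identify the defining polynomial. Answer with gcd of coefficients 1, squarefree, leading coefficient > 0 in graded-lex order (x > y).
First, deg p = 2. No degree-1 curve has this shape.
Then, observable constraints: one x-axis crossing is at x = -1.
Finally, solving for integer coefficients yields p as stated.

3*x^2 + 2*x*y + 3*y^2 + x - 2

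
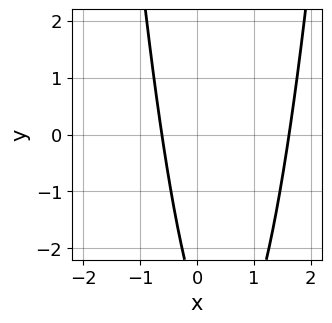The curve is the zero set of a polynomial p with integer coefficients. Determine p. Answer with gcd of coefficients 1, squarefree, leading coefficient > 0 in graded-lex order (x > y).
3*x^2 - 3*x - y - 3

(a) The degree is 2 — no degree-1 curve has this shape.
(b) From the axis intercepts and sections: the curve avoids every integer y-axis point in the box.
(c) These observations pin down the coefficients.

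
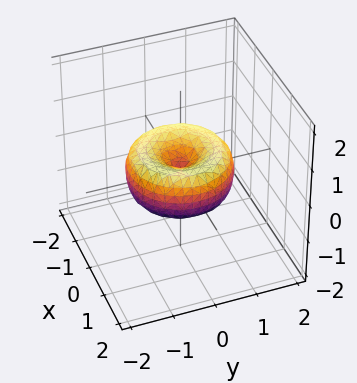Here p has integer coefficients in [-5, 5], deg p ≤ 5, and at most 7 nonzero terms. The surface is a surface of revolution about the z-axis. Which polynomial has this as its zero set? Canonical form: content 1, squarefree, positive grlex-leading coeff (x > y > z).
First, the degree is 4 — a generic line meets the surface in up to 4 points.
Then, symmetries: the z-axis is an axis of rotation, so x and y enter only as x² + y².
Then, from the visible intercepts: it crosses the z-axis at the gridline z = 0; it meets the x-axis at x = 0 (among the integer gridlines).
Finally, fitting integer coefficients to these (and the overall shape) gives p.

2*x^4 + 4*x^2*y^2 + 2*y^4 - 3*x^2 - 3*y^2 + 3*z^2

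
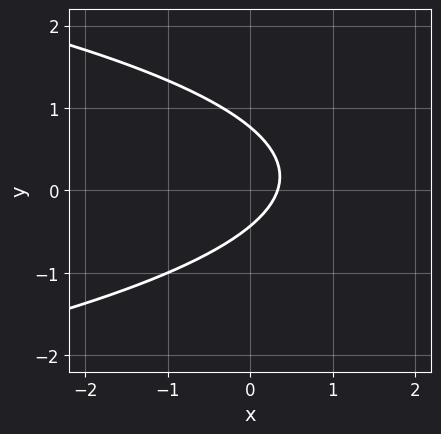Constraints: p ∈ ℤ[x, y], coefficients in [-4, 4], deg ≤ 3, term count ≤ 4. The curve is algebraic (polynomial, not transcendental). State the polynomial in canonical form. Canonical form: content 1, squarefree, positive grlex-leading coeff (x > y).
First, degree: a generic line meets the curve in up to 2 points, so deg p = 2.
Finally, solving for integer coefficients yields p as stated.

3*y^2 + 3*x - y - 1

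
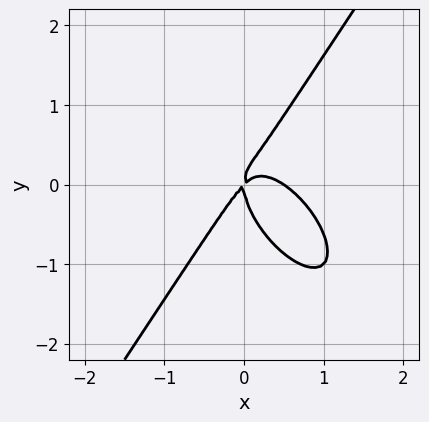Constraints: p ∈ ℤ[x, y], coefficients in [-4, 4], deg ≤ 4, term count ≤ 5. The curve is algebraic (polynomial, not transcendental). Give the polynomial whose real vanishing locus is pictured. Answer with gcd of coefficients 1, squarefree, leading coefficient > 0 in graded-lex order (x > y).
2*x^3 + x^2*y - y^3 - x^2 + x*y

Degree: a generic line meets the curve in up to 3 points, so deg p = 3.
Checking where it meets the axes: one x-axis crossing is at x = 0; it crosses the y-axis at the gridline y = 0.
Matching integer coefficients to the picture gives p.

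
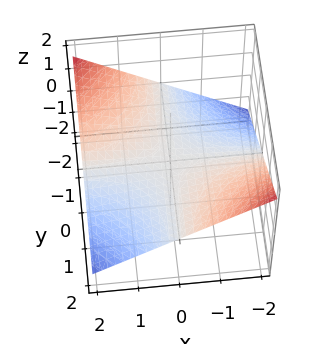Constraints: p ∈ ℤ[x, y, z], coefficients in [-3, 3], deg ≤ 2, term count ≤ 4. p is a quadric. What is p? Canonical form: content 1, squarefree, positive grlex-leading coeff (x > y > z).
First, degree: a saddle surface; a quadric, so deg p = 2.
Next, observable constraints: it crosses the z-axis at the gridline z = 0; every point of the x-axis in the box is on the surface.
Finally, fitting integer coefficients to these (and the overall shape) gives p. Check: (0, -2, 0) on the y-axis lies on the surface, and p(0, -2, 0) = 0. ✓

x*y + 3*z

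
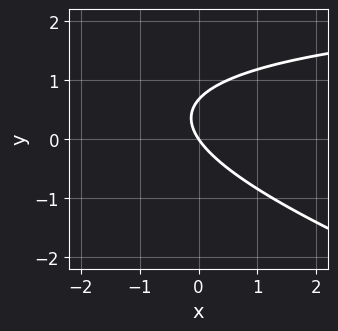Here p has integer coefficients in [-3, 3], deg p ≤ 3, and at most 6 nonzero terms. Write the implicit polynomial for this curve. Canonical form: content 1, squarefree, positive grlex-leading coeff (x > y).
x*y + 3*y^2 - 3*x - 2*y

1. deg p = 2. No degree-1 curve has this shape.
2. Checking where it meets the axes: it crosses the x-axis at the gridline x = 0; one y-axis crossing is at y = 0.
3. These observations pin down the coefficients.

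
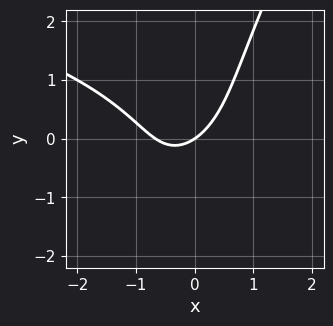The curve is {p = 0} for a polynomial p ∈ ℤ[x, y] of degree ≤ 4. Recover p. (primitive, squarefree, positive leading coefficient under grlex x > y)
2*x*y^2 - y^3 + 3*x^2 + 2*x - 3*y

(a) Degree: the shape is more complex than any degree-2 curve, so deg p = 3.
(b) Reading off the gridlines: one x-axis crossing is at x = 0; it meets the y-axis at y = 0 (among the integer gridlines).
(c) Solving for integer coefficients yields p as stated.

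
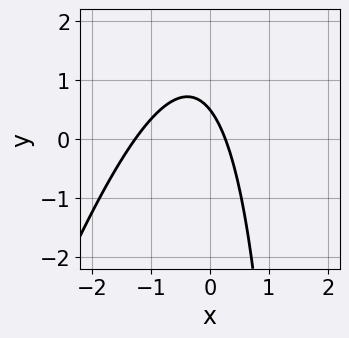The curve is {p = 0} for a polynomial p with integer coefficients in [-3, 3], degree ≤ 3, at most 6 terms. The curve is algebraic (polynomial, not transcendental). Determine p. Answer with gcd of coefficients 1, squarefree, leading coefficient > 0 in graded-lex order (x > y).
(a) The degree is 2 — a generic line meets the curve in up to 2 points.
(b) Solving for integer coefficients yields p as stated.

3*x^2 - x*y + 3*x + 2*y - 1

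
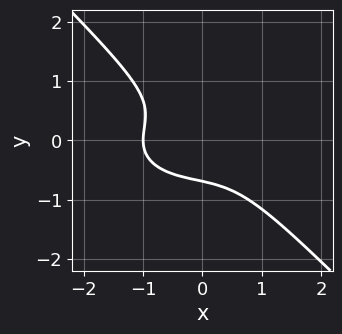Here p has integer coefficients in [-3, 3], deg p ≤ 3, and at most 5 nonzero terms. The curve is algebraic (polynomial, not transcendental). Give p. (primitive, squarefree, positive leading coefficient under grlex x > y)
1. Degree: the shape is more complex than any degree-2 curve, so deg p = 3.
2. Reading off the gridlines: it meets the x-axis at x = -1 (among the integer gridlines).
3. Solving for integer coefficients yields p as stated.

x^3 + 2*x*y^2 + 3*y^3 + 1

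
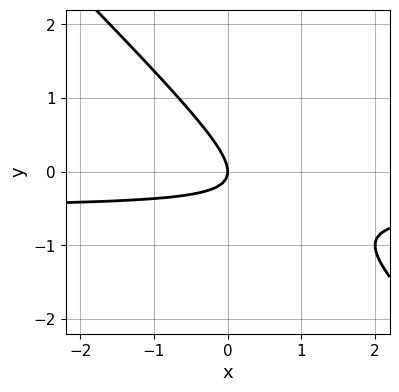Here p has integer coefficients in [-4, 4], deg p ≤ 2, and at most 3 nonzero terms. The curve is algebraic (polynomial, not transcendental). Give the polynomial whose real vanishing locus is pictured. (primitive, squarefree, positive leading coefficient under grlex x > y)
1. Degree: a generic line meets the curve in up to 2 points, so deg p = 2.
2. From the axis intercepts and sections: one x-axis crossing is at x = 0; one y-axis crossing is at y = 0.
3. The integer polynomial consistent with all of this is the stated p.

2*x*y + 2*y^2 + x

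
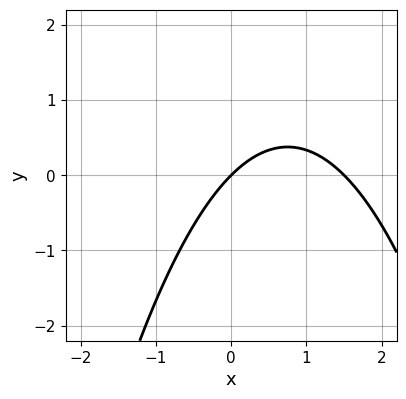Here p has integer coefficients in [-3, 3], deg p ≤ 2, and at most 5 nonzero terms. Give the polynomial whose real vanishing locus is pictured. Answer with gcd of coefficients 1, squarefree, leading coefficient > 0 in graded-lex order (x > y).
2*x^2 - 3*x + 3*y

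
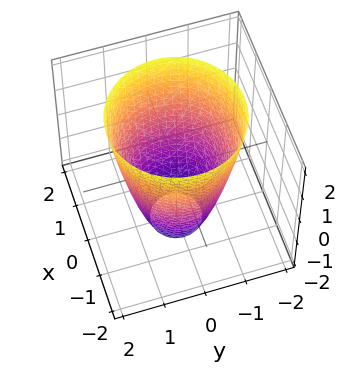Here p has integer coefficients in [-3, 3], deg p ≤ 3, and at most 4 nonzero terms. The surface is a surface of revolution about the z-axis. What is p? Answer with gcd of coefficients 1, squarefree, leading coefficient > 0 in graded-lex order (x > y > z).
The degree is 2 — a generic line meets the surface in up to 2 points.
Symmetries: the z-axis is an axis of rotation, so x and y enter only as x² + y².
Checking where it meets the axes: no z-intercept at any integer in the box; a circular section at z = -2 has radius between 0 and 1.
Fitting integer coefficients to these (and the overall shape) gives p.

2*x^2 + 2*y^2 - z - 3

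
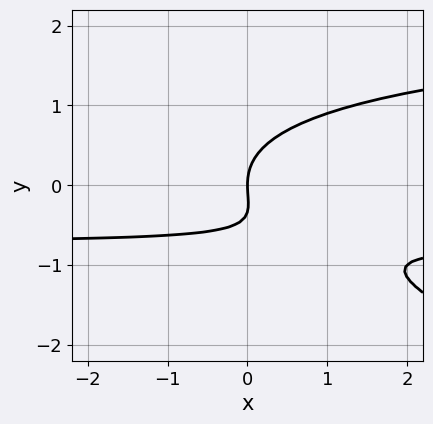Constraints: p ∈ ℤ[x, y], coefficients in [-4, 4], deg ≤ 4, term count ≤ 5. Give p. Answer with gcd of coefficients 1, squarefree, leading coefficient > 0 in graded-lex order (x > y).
x*y^2 + 3*y^3 - 2*x*y + y^2 - 2*x

1. deg p = 3.
2. Observable constraints: it crosses the x-axis at the gridline x = 0; it meets the y-axis at y = 0 (among the integer gridlines).
3. These observations pin down the coefficients.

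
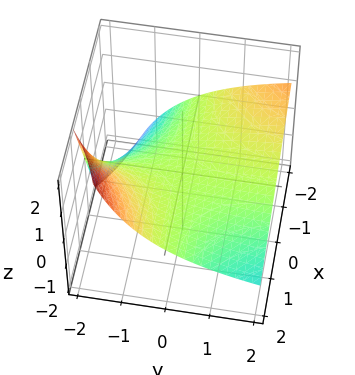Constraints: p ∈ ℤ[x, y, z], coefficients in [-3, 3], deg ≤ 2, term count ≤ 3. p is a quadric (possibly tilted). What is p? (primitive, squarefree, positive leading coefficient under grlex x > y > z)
x*y + y*z + 3*z

1. deg p = 2.
2. From the axis intercepts and sections: every point of the x-axis in the box is on the surface; every point of the y-axis in the box is on the surface.
3. Solving for integer coefficients yields p as stated.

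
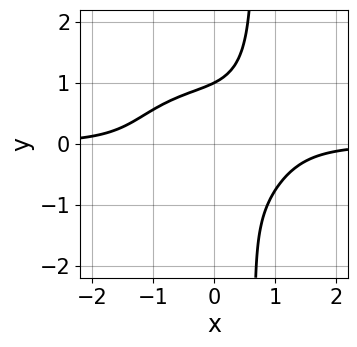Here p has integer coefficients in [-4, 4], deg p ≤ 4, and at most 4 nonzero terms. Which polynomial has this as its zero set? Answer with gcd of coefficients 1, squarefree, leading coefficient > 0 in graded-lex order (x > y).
1. Degree: the shape is more complex than any degree-3 curve, so deg p = 4.
2. Against the integer gridlines: no x-intercept at any integer in the box; it meets the y-axis at y = 1 (among the integer gridlines).
3. Assembling these constraints gives the stated polynomial.

2*x^3*y + 3*x*y^3 - 2*y^3 + 2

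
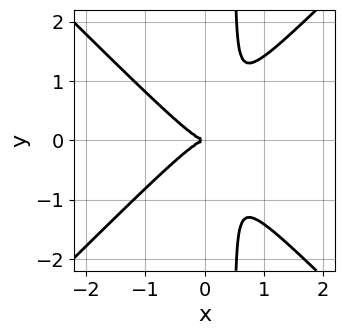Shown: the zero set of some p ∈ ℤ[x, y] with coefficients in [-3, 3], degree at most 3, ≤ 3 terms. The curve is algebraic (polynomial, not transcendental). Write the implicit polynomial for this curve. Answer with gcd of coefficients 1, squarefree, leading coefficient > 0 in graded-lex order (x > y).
2*x^3 - 2*x*y^2 + y^2

deg p = 3. A generic line meets the curve in up to 3 points.
Symmetries: it's symmetric under y → −y, forcing even powers of y.
Reading off the gridlines: one y-axis crossing is at y = 0; one x-axis crossing is at x = 0.
The integer polynomial consistent with all of this is the stated p.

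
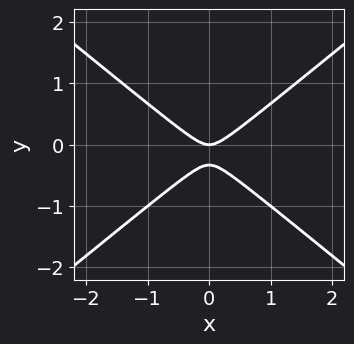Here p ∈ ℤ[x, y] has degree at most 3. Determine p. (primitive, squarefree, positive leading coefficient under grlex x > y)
First, degree: the shape is more complex than any degree-1 curve, so deg p = 2.
Then, symmetries: the x ↦ −x reflection is a symmetry, so x appears only in even powers.
Next, observable constraints: it crosses the x-axis at the gridline x = 0; it meets the y-axis at y = 0 (among the integer gridlines).
Finally, fitting integer coefficients to these (and the overall shape) gives p.

2*x^2 - 3*y^2 - y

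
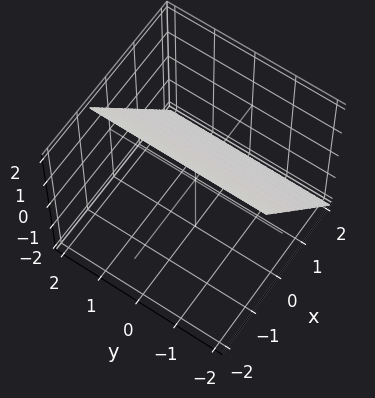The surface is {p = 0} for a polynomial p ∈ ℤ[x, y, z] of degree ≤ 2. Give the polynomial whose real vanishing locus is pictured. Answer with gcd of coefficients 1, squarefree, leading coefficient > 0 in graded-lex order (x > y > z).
3*x + 2*z - 2

1. deg p = 1.
2. From the visible intercepts: it meets the z-axis at z = 1 (among the integer gridlines); it misses every integer gridline on the y-axis.
3. Matching integer coefficients to the picture gives p.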